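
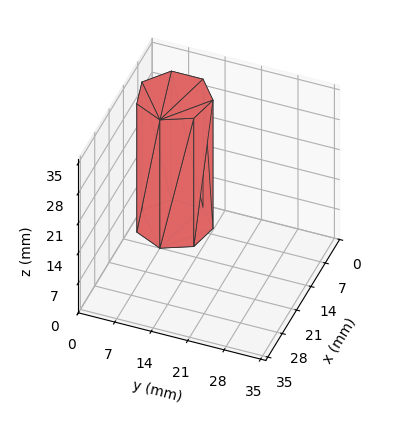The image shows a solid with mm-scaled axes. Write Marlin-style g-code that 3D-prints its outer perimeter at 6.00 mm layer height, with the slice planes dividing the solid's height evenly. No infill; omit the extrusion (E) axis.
Reading the render: the shape is a regular 7-sided prism (a cylinder approximated with 7 flat sides), circumscribed radius ≈ 7 mm, height ≈ 30 mm (dimensions read to the nearest mm from the axis ticks). For the g-code, the solid's height is divided into equal slices at the stated Δz and each level perimeter traced with G1 moves after a G0 lift.

; perimeter-only toolpath
G21 ; units = mm
G90 ; absolute positioning
G28 ; home
; layer 1
G0 Z6.00
G0 X14.00 Y7.00
G1 X11.36 Y12.47
G1 X5.44 Y13.82
G1 X0.69 Y10.04
G1 X0.69 Y3.96
G1 X5.44 Y0.18
G1 X11.36 Y1.53
G1 X14.00 Y7.00
; layer 2
G0 Z12.00
G0 X14.00 Y7.00
G1 X11.36 Y12.47
G1 X5.44 Y13.82
G1 X0.69 Y10.04
G1 X0.69 Y3.96
G1 X5.44 Y0.18
G1 X11.36 Y1.53
G1 X14.00 Y7.00
; layer 3
G0 Z18.00
G0 X14.00 Y7.00
G1 X11.36 Y12.47
G1 X5.44 Y13.82
G1 X0.69 Y10.04
G1 X0.69 Y3.96
G1 X5.44 Y0.18
G1 X11.36 Y1.53
G1 X14.00 Y7.00
; layer 4
G0 Z24.00
G0 X14.00 Y7.00
G1 X11.36 Y12.47
G1 X5.44 Y13.82
G1 X0.69 Y10.04
G1 X0.69 Y3.96
G1 X5.44 Y0.18
G1 X11.36 Y1.53
G1 X14.00 Y7.00
; layer 5
G0 Z30.00
G0 X14.00 Y7.00
G1 X11.36 Y12.47
G1 X5.44 Y13.82
G1 X0.69 Y10.04
G1 X0.69 Y3.96
G1 X5.44 Y0.18
G1 X11.36 Y1.53
G1 X14.00 Y7.00
M2 ; end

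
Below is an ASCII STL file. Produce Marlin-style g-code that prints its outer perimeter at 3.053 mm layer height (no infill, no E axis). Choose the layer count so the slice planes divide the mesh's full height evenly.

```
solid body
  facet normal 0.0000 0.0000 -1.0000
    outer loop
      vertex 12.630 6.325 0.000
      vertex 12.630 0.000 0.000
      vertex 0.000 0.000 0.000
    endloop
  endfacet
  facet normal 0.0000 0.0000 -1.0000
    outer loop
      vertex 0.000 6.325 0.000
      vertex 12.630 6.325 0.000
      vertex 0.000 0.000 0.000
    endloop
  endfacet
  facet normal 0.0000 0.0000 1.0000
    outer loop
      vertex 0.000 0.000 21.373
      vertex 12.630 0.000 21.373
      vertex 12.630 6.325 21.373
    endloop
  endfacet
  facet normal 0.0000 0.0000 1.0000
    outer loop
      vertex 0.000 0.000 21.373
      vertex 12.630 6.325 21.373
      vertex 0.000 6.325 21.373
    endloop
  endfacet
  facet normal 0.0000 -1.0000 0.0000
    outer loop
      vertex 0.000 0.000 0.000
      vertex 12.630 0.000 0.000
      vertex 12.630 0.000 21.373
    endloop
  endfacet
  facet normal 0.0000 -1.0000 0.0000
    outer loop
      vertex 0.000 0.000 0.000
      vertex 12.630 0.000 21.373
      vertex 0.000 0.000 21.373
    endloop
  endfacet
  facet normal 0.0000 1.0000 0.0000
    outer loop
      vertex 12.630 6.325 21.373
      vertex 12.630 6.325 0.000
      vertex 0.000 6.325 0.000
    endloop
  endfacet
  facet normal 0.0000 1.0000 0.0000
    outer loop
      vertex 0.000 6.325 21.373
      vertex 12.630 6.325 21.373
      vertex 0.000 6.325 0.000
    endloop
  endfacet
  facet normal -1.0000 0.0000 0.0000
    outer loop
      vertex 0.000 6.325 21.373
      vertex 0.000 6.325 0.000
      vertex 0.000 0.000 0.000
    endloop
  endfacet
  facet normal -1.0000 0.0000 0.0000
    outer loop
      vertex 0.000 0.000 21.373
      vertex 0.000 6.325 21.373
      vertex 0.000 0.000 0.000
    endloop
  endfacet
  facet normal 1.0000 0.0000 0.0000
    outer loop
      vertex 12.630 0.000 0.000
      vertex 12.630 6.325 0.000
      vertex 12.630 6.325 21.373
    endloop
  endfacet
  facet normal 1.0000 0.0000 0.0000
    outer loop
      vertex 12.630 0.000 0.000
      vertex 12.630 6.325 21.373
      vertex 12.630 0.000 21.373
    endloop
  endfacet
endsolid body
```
; perimeter-only toolpath
G21 ; units = mm
G90 ; absolute positioning
G28 ; home
; layer 1
G0 Z3.053
G0 X0.000 Y0.000
G1 X12.630 Y0.000
G1 X12.630 Y6.325
G1 X0.000 Y6.325
G1 X0.000 Y0.000
; layer 2
G0 Z6.107
G0 X0.000 Y0.000
G1 X12.630 Y0.000
G1 X12.630 Y6.325
G1 X0.000 Y6.325
G1 X0.000 Y0.000
; layer 3
G0 Z9.160
G0 X0.000 Y0.000
G1 X12.630 Y0.000
G1 X12.630 Y6.325
G1 X0.000 Y6.325
G1 X0.000 Y0.000
; layer 4
G0 Z12.213
G0 X0.000 Y0.000
G1 X12.630 Y0.000
G1 X12.630 Y6.325
G1 X0.000 Y6.325
G1 X0.000 Y0.000
; layer 5
G0 Z15.266
G0 X0.000 Y0.000
G1 X12.630 Y0.000
G1 X12.630 Y6.325
G1 X0.000 Y6.325
G1 X0.000 Y0.000
; layer 6
G0 Z18.320
G0 X0.000 Y0.000
G1 X12.630 Y0.000
G1 X12.630 Y6.325
G1 X0.000 Y6.325
G1 X0.000 Y0.000
; layer 7
G0 Z21.373
G0 X0.000 Y0.000
G1 X12.630 Y0.000
G1 X12.630 Y6.325
G1 X0.000 Y6.325
G1 X0.000 Y0.000
M2 ; end

The solid is a rectangular box, roughly 12.6 × 6.33 mm footprint and 21.4 mm tall. Slicing at Δz = 3.053 mm — 7 equal slices spanning the solid's height, so layer i sits at z = i·h/7 — gives 7 non-empty perimeters. Each is a 4-segment closed polygon; G0 lifts to the layer z and rapids to the start vertex, then G1 traces the edges.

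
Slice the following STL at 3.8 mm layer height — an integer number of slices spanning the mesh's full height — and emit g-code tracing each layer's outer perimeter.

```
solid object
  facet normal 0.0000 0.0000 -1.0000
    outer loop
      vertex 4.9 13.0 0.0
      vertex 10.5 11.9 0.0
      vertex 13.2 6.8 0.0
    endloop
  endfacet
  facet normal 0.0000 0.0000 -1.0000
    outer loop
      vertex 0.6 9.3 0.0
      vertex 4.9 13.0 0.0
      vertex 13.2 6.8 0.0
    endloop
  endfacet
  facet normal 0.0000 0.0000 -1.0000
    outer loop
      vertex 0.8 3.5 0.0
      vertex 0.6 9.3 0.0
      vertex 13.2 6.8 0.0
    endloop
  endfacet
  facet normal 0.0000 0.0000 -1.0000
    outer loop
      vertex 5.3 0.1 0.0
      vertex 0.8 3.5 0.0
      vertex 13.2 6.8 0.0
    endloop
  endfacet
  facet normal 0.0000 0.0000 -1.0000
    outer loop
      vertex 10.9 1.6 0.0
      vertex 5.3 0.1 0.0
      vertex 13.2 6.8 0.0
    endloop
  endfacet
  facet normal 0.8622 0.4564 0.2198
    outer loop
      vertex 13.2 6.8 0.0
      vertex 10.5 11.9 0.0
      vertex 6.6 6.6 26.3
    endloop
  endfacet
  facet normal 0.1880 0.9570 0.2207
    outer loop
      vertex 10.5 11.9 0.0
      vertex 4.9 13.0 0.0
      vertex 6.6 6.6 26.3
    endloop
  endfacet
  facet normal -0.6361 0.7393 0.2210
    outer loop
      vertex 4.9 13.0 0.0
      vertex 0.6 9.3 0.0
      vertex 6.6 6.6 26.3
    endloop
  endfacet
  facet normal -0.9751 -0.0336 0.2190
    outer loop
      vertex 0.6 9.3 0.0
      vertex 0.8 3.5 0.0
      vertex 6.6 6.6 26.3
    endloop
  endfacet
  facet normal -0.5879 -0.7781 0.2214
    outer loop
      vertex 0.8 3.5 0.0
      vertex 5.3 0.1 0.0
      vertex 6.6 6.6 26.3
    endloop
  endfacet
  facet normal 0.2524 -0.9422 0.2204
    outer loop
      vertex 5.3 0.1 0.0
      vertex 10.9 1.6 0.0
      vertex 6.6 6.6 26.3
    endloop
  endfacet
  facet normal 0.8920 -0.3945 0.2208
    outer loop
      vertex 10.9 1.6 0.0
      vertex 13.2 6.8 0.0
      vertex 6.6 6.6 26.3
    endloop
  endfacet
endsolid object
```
; perimeter-only toolpath
G21 ; units = mm
G90 ; absolute positioning
G28 ; home
; layer 1
G0 Z3.8
G0 X12.3 Y6.8
G1 X9.9 Y11.1
G1 X5.1 Y12.1
G1 X1.5 Y8.9
G1 X1.6 Y3.9
G1 X5.5 Y1.0
G1 X10.3 Y2.3
G1 X12.3 Y6.8
; layer 2
G0 Z7.5
G0 X11.3 Y6.7
G1 X9.4 Y10.4
G1 X5.4 Y11.2
G1 X2.3 Y8.5
G1 X2.5 Y4.4
G1 X5.7 Y2.0
G1 X9.7 Y3.0
G1 X11.3 Y6.7
; layer 3
G0 Z11.3
G0 X10.4 Y6.7
G1 X8.8 Y9.6
G1 X5.6 Y10.3
G1 X3.2 Y8.1
G1 X3.3 Y4.8
G1 X5.9 Y2.9
G1 X9.1 Y3.7
G1 X10.4 Y6.7
; layer 4
G0 Z15.0
G0 X9.4 Y6.7
G1 X8.3 Y8.9
G1 X5.9 Y9.3
G1 X4.0 Y7.8
G1 X4.1 Y5.3
G1 X6.0 Y3.8
G1 X8.4 Y4.5
G1 X9.4 Y6.7
; layer 5
G0 Z18.8
G0 X8.5 Y6.7
G1 X7.7 Y8.1
G1 X6.1 Y8.4
G1 X4.9 Y7.4
G1 X4.9 Y5.7
G1 X6.2 Y4.7
G1 X7.8 Y5.2
G1 X8.5 Y6.7
; layer 6
G0 Z22.5
G0 X7.5 Y6.6
G1 X7.2 Y7.4
G1 X6.4 Y7.5
G1 X5.7 Y7.0
G1 X5.8 Y6.2
G1 X6.4 Y5.7
G1 X7.2 Y5.9
G1 X7.5 Y6.6
M2 ; end

The solid is a regular 7-sided pyramid, base circumscribed radius ≈ 6.6 mm, apex at z ≈ 26.3 mm. Slicing at Δz = 3.8 mm — 7 equal slices spanning the solid's height, so layer i sits at z = i·h/7 — gives 6 non-empty perimeters. Each is a 7-segment closed polygon; G0 lifts to the layer z and rapids to the start vertex, then G1 traces the edges. The cross-section shrinks linearly with z (the slice at the apex is degenerate and omitted).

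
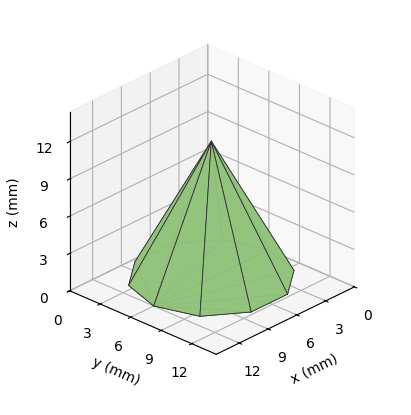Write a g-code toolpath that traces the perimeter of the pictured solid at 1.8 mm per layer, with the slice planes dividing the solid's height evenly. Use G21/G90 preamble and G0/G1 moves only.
Reading the render: the shape is a regular 10-sided pyramid, base circumscribed radius ≈ 6 mm, apex at z ≈ 11 mm (dimensions read to the nearest mm from the axis ticks). For the g-code, the solid's height is divided into equal slices at the stated Δz and each level perimeter traced with G1 moves after a G0 lift.

; perimeter-only toolpath
G21 ; units = mm
G90 ; absolute positioning
G28 ; home
; layer 1
G0 Z1.8
G0 X11.0 Y6.0
G1 X10.1 Y8.9
G1 X7.6 Y10.8
G1 X4.4 Y10.8
G1 X1.9 Y8.9
G1 X1.0 Y6.0
G1 X1.9 Y3.1
G1 X4.4 Y1.2
G1 X7.6 Y1.2
G1 X10.1 Y3.1
G1 X11.0 Y6.0
; layer 2
G0 Z3.7
G0 X10.0 Y6.0
G1 X9.3 Y8.3
G1 X7.3 Y9.8
G1 X4.7 Y9.8
G1 X2.7 Y8.3
G1 X2.0 Y6.0
G1 X2.7 Y3.7
G1 X4.7 Y2.2
G1 X7.3 Y2.2
G1 X9.3 Y3.7
G1 X10.0 Y6.0
; layer 3
G0 Z5.5
G0 X9.0 Y6.0
G1 X8.4 Y7.8
G1 X7.0 Y8.8
G1 X5.0 Y8.8
G1 X3.5 Y7.8
G1 X3.0 Y6.0
G1 X3.5 Y4.2
G1 X5.0 Y3.1
G1 X7.0 Y3.1
G1 X8.4 Y4.2
G1 X9.0 Y6.0
; layer 4
G0 Z7.3
G0 X8.0 Y6.0
G1 X7.6 Y7.2
G1 X6.6 Y7.9
G1 X5.4 Y7.9
G1 X4.4 Y7.2
G1 X4.0 Y6.0
G1 X4.4 Y4.8
G1 X5.4 Y4.1
G1 X6.6 Y4.1
G1 X7.6 Y4.8
G1 X8.0 Y6.0
; layer 5
G0 Z9.2
G0 X7.0 Y6.0
G1 X6.8 Y6.6
G1 X6.3 Y7.0
G1 X5.7 Y7.0
G1 X5.2 Y6.6
G1 X5.0 Y6.0
G1 X5.2 Y5.4
G1 X5.7 Y5.0
G1 X6.3 Y5.0
G1 X6.8 Y5.4
G1 X7.0 Y6.0
M2 ; end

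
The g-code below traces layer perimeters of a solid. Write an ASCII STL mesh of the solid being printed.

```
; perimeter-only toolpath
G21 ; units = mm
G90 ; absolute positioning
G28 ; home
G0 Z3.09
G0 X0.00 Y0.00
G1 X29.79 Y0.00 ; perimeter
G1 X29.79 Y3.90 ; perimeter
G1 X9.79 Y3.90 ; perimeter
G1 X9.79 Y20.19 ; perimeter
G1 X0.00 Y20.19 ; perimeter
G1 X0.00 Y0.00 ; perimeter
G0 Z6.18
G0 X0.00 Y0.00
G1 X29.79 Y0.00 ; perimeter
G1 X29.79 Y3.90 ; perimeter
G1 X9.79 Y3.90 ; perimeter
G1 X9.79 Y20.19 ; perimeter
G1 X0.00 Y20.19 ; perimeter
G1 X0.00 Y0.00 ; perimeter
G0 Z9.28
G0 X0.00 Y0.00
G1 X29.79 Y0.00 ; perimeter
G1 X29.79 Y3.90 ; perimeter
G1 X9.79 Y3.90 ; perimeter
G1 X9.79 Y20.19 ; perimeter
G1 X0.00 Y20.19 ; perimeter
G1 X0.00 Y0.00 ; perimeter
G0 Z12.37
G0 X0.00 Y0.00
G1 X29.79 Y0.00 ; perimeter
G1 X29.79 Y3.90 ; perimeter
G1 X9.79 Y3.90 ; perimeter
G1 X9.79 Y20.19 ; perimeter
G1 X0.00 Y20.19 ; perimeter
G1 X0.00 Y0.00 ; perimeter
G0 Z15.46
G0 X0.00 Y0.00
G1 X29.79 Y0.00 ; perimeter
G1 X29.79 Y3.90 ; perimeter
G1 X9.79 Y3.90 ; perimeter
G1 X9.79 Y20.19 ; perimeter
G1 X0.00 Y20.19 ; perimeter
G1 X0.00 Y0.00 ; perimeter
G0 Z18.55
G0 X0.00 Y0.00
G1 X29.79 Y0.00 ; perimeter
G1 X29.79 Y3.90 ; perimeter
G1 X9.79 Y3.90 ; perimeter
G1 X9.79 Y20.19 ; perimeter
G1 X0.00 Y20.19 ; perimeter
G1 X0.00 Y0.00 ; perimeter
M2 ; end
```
solid part
  facet normal 0.0000 0.0000 -1.0000
    outer loop
      vertex 29.79 3.90 0.00
      vertex 29.79 0.00 0.00
      vertex 0.00 0.00 0.00
    endloop
  endfacet
  facet normal 0.0000 0.0000 -1.0000
    outer loop
      vertex 9.79 3.90 0.00
      vertex 29.79 3.90 0.00
      vertex 0.00 0.00 0.00
    endloop
  endfacet
  facet normal 0.0000 0.0000 -1.0000
    outer loop
      vertex 9.79 20.19 0.00
      vertex 9.79 3.90 0.00
      vertex 0.00 0.00 0.00
    endloop
  endfacet
  facet normal 0.0000 0.0000 -1.0000
    outer loop
      vertex 0.00 20.19 0.00
      vertex 9.79 20.19 0.00
      vertex 0.00 0.00 0.00
    endloop
  endfacet
  facet normal 0.0000 0.0000 1.0000
    outer loop
      vertex 0.00 0.00 18.55
      vertex 29.79 0.00 18.55
      vertex 29.79 3.90 18.55
    endloop
  endfacet
  facet normal 0.0000 0.0000 1.0000
    outer loop
      vertex 0.00 0.00 18.55
      vertex 29.79 3.90 18.55
      vertex 9.79 3.90 18.55
    endloop
  endfacet
  facet normal 0.0000 0.0000 1.0000
    outer loop
      vertex 0.00 0.00 18.55
      vertex 9.79 3.90 18.55
      vertex 9.79 20.19 18.55
    endloop
  endfacet
  facet normal 0.0000 0.0000 1.0000
    outer loop
      vertex 0.00 0.00 18.55
      vertex 9.79 20.19 18.55
      vertex 0.00 20.19 18.55
    endloop
  endfacet
  facet normal 0.0000 -1.0000 0.0000
    outer loop
      vertex 0.00 0.00 0.00
      vertex 29.79 0.00 0.00
      vertex 29.79 0.00 18.55
    endloop
  endfacet
  facet normal 0.0000 -1.0000 0.0000
    outer loop
      vertex 0.00 0.00 0.00
      vertex 29.79 0.00 18.55
      vertex 0.00 0.00 18.55
    endloop
  endfacet
  facet normal 1.0000 0.0000 0.0000
    outer loop
      vertex 29.79 0.00 0.00
      vertex 29.79 3.90 0.00
      vertex 29.79 3.90 18.55
    endloop
  endfacet
  facet normal 1.0000 0.0000 0.0000
    outer loop
      vertex 29.79 0.00 0.00
      vertex 29.79 3.90 18.55
      vertex 29.79 0.00 18.55
    endloop
  endfacet
  facet normal 0.0000 1.0000 0.0000
    outer loop
      vertex 29.79 3.90 0.00
      vertex 9.79 3.90 0.00
      vertex 9.79 3.90 18.55
    endloop
  endfacet
  facet normal 0.0000 1.0000 0.0000
    outer loop
      vertex 29.79 3.90 0.00
      vertex 9.79 3.90 18.55
      vertex 29.79 3.90 18.55
    endloop
  endfacet
  facet normal 1.0000 0.0000 0.0000
    outer loop
      vertex 9.79 3.90 0.00
      vertex 9.79 20.19 0.00
      vertex 9.79 20.19 18.55
    endloop
  endfacet
  facet normal 1.0000 0.0000 0.0000
    outer loop
      vertex 9.79 3.90 0.00
      vertex 9.79 20.19 18.55
      vertex 9.79 3.90 18.55
    endloop
  endfacet
  facet normal 0.0000 1.0000 0.0000
    outer loop
      vertex 9.79 20.19 0.00
      vertex 0.00 20.19 0.00
      vertex 0.00 20.19 18.55
    endloop
  endfacet
  facet normal 0.0000 1.0000 0.0000
    outer loop
      vertex 9.79 20.19 0.00
      vertex 0.00 20.19 18.55
      vertex 9.79 20.19 18.55
    endloop
  endfacet
  facet normal -1.0000 0.0000 0.0000
    outer loop
      vertex 0.00 20.19 0.00
      vertex 0.00 0.00 0.00
      vertex 0.00 0.00 18.55
    endloop
  endfacet
  facet normal -1.0000 0.0000 0.0000
    outer loop
      vertex 0.00 20.19 0.00
      vertex 0.00 0.00 18.55
      vertex 0.00 20.19 18.55
    endloop
  endfacet
endsolid part

The G0 Z moves step by Δz≈3.09 mm. Every layer's G1 loop is the same polygon, so the solid is a straight extrusion of it from z=0 to z≈18.6. Closing with flat bottom and top caps and triangulating gives 20 facets — an L-shaped prism: outer 29.8 × 20.2 mm, arm thicknesses ≈ 3.9 mm (horizontal) and 9.79 mm (vertical), extruded 18.6 mm in z.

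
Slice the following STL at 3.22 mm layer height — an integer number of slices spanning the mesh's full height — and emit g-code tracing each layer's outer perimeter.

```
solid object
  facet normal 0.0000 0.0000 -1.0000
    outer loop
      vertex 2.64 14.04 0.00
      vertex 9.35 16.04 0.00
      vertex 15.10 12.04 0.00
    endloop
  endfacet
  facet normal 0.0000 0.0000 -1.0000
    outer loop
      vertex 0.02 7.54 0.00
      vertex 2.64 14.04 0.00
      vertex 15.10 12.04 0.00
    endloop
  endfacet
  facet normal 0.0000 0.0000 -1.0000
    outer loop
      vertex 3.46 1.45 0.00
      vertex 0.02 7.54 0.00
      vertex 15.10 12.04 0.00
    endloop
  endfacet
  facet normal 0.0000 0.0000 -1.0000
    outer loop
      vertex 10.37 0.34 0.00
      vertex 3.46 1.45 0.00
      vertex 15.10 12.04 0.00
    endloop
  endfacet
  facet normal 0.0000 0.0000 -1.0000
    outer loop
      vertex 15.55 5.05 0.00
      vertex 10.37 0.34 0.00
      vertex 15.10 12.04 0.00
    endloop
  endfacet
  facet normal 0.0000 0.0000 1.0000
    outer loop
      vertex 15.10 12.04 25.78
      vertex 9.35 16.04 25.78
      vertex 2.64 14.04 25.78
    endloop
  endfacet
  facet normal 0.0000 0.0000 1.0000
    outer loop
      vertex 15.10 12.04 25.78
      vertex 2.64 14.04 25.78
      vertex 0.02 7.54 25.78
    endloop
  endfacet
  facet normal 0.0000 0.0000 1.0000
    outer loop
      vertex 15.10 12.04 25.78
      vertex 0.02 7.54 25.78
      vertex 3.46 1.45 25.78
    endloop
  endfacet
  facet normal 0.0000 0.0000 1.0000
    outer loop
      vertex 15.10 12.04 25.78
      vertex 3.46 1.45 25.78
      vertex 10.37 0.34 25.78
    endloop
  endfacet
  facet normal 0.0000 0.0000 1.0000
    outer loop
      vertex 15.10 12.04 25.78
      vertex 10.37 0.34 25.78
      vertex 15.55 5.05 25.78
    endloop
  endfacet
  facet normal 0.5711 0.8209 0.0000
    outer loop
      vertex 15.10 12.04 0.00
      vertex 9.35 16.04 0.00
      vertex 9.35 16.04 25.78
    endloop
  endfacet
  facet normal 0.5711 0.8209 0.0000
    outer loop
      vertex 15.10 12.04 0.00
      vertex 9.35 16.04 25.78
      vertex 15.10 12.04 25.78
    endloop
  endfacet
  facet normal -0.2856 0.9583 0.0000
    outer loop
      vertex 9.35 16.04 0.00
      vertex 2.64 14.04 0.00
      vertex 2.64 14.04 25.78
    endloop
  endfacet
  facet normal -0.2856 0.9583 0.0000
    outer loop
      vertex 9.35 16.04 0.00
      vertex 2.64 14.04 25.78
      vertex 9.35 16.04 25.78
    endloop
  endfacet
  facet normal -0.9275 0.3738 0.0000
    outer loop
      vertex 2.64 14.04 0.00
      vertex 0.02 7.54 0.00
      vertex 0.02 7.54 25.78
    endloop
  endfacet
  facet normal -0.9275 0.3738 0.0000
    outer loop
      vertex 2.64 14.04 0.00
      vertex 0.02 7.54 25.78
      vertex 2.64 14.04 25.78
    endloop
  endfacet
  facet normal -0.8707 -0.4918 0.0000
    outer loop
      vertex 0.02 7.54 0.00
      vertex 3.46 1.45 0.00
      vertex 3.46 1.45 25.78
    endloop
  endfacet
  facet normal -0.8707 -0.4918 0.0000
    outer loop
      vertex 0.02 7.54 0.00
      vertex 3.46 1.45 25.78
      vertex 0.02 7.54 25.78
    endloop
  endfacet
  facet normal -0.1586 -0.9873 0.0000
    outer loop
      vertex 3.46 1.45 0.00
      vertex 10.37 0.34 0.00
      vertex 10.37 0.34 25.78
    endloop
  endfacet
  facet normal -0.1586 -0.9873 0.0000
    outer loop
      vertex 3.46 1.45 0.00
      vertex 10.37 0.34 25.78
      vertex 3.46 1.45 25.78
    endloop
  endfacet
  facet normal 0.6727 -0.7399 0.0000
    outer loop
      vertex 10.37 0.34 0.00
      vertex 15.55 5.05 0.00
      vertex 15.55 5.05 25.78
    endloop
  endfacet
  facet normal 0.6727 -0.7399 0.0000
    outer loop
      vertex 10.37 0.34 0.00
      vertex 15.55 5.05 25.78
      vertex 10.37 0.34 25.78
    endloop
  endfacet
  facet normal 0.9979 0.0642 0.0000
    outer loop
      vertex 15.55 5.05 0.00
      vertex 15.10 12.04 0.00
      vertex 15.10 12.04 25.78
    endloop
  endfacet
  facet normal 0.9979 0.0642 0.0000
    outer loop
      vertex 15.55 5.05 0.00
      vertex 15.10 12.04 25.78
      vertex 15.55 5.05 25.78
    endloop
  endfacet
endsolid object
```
; perimeter-only toolpath
G21 ; units = mm
G90 ; absolute positioning
G28 ; home
; layer 1
G0 Z3.22
G0 X15.10 Y12.04
G1 X9.35 Y16.04
G1 X2.64 Y14.04
G1 X0.02 Y7.54
G1 X3.46 Y1.45
G1 X10.37 Y0.34
G1 X15.55 Y5.05
G1 X15.10 Y12.04
; layer 2
G0 Z6.45
G0 X15.10 Y12.04
G1 X9.35 Y16.04
G1 X2.64 Y14.04
G1 X0.02 Y7.54
G1 X3.46 Y1.45
G1 X10.37 Y0.34
G1 X15.55 Y5.05
G1 X15.10 Y12.04
; layer 3
G0 Z9.67
G0 X15.10 Y12.04
G1 X9.35 Y16.04
G1 X2.64 Y14.04
G1 X0.02 Y7.54
G1 X3.46 Y1.45
G1 X10.37 Y0.34
G1 X15.55 Y5.05
G1 X15.10 Y12.04
; layer 4
G0 Z12.89
G0 X15.10 Y12.04
G1 X9.35 Y16.04
G1 X2.64 Y14.04
G1 X0.02 Y7.54
G1 X3.46 Y1.45
G1 X10.37 Y0.34
G1 X15.55 Y5.05
G1 X15.10 Y12.04
; layer 5
G0 Z16.11
G0 X15.10 Y12.04
G1 X9.35 Y16.04
G1 X2.64 Y14.04
G1 X0.02 Y7.54
G1 X3.46 Y1.45
G1 X10.37 Y0.34
G1 X15.55 Y5.05
G1 X15.10 Y12.04
; layer 6
G0 Z19.34
G0 X15.10 Y12.04
G1 X9.35 Y16.04
G1 X2.64 Y14.04
G1 X0.02 Y7.54
G1 X3.46 Y1.45
G1 X10.37 Y0.34
G1 X15.55 Y5.05
G1 X15.10 Y12.04
; layer 7
G0 Z22.56
G0 X15.10 Y12.04
G1 X9.35 Y16.04
G1 X2.64 Y14.04
G1 X0.02 Y7.54
G1 X3.46 Y1.45
G1 X10.37 Y0.34
G1 X15.55 Y5.05
G1 X15.10 Y12.04
; layer 8
G0 Z25.78
G0 X15.10 Y12.04
G1 X9.35 Y16.04
G1 X2.64 Y14.04
G1 X0.02 Y7.54
G1 X3.46 Y1.45
G1 X10.37 Y0.34
G1 X15.55 Y5.05
G1 X15.10 Y12.04
M2 ; end

The solid is a regular 7-sided prism (a cylinder approximated with 7 flat sides), circumscribed radius ≈ 8.07 mm, height ≈ 25.8 mm. Slicing at Δz = 3.22 mm — 8 equal slices spanning the solid's height, so layer i sits at z = i·h/8 — gives 8 non-empty perimeters. Each is a 7-segment closed polygon; G0 lifts to the layer z and rapids to the start vertex, then G1 traces the edges.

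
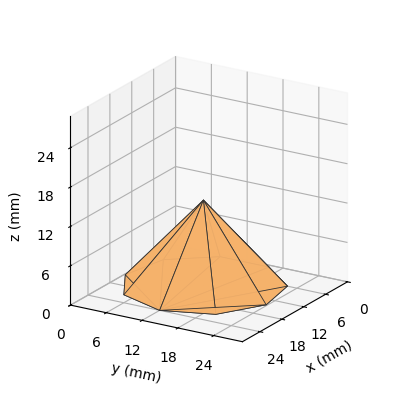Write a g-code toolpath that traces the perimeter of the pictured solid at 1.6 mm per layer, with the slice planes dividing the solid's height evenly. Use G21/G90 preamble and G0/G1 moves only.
Reading the render: the shape is a regular 9-sided pyramid, base circumscribed radius ≈ 12 mm, apex at z ≈ 13 mm (dimensions read to the nearest mm from the axis ticks). For the g-code, the solid's height is divided into equal slices at the stated Δz and each level perimeter traced with G1 moves after a G0 lift.

; perimeter-only toolpath
G21 ; units = mm
G90 ; absolute positioning
G28 ; home
; layer 1
G0 Z1.6
G0 X22.5 Y12.0
G1 X20.1 Y18.7
G1 X13.8 Y22.3
G1 X6.8 Y21.1
G1 X2.1 Y15.6
G1 X2.1 Y8.4
G1 X6.8 Y2.9
G1 X13.8 Y1.7
G1 X20.1 Y5.3
G1 X22.5 Y12.0
; layer 2
G0 Z3.2
G0 X21.0 Y12.0
G1 X18.9 Y17.8
G1 X13.6 Y20.9
G1 X7.5 Y19.8
G1 X3.5 Y15.1
G1 X3.5 Y8.9
G1 X7.5 Y4.2
G1 X13.6 Y3.1
G1 X18.9 Y6.2
G1 X21.0 Y12.0
; layer 3
G0 Z4.9
G0 X19.5 Y12.0
G1 X17.8 Y16.8
G1 X13.3 Y19.4
G1 X8.2 Y18.5
G1 X4.9 Y14.6
G1 X4.9 Y9.4
G1 X8.2 Y5.5
G1 X13.3 Y4.6
G1 X17.8 Y7.2
G1 X19.5 Y12.0
; layer 4
G0 Z6.5
G0 X18.0 Y12.0
G1 X16.6 Y15.8
G1 X13.1 Y17.9
G1 X9.0 Y17.2
G1 X6.3 Y14.1
G1 X6.3 Y9.9
G1 X9.0 Y6.8
G1 X13.1 Y6.1
G1 X16.6 Y8.2
G1 X18.0 Y12.0
; layer 5
G0 Z8.1
G0 X16.5 Y12.0
G1 X15.4 Y14.9
G1 X12.8 Y16.4
G1 X9.8 Y15.9
G1 X7.8 Y13.5
G1 X7.8 Y10.5
G1 X9.8 Y8.1
G1 X12.8 Y7.6
G1 X15.4 Y9.1
G1 X16.5 Y12.0
; layer 6
G0 Z9.8
G0 X15.0 Y12.0
G1 X14.3 Y13.9
G1 X12.5 Y14.9
G1 X10.5 Y14.6
G1 X9.2 Y13.0
G1 X9.2 Y11.0
G1 X10.5 Y9.4
G1 X12.5 Y9.1
G1 X14.3 Y10.1
G1 X15.0 Y12.0
; layer 7
G0 Z11.4
G0 X13.5 Y12.0
G1 X13.2 Y13.0
G1 X12.3 Y13.5
G1 X11.2 Y13.3
G1 X10.6 Y12.5
G1 X10.6 Y11.5
G1 X11.2 Y10.7
G1 X12.3 Y10.5
G1 X13.2 Y11.0
G1 X13.5 Y12.0
M2 ; end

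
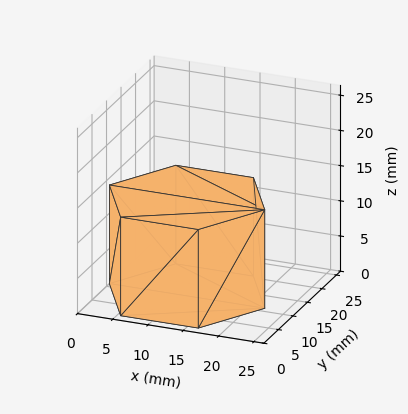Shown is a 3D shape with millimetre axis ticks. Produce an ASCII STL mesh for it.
Reading the render: the shape is a regular 6-sided prism (a cylinder approximated with 6 flat sides), circumscribed radius ≈ 11 mm, height ≈ 14 mm (dimensions read to the nearest mm from the axis ticks). For the STL, each face is triangulated and given an outward normal.

solid part
  facet normal 0.0000 0.0000 -1.0000
    outer loop
      vertex 5.5 20.5 0.0
      vertex 16.5 20.5 0.0
      vertex 22.0 11.0 0.0
    endloop
  endfacet
  facet normal 0.0000 0.0000 -1.0000
    outer loop
      vertex 0.0 11.0 0.0
      vertex 5.5 20.5 0.0
      vertex 22.0 11.0 0.0
    endloop
  endfacet
  facet normal 0.0000 0.0000 -1.0000
    outer loop
      vertex 5.5 1.5 0.0
      vertex 0.0 11.0 0.0
      vertex 22.0 11.0 0.0
    endloop
  endfacet
  facet normal 0.0000 0.0000 -1.0000
    outer loop
      vertex 16.5 1.5 0.0
      vertex 5.5 1.5 0.0
      vertex 22.0 11.0 0.0
    endloop
  endfacet
  facet normal 0.0000 0.0000 1.0000
    outer loop
      vertex 22.0 11.0 14.0
      vertex 16.5 20.5 14.0
      vertex 5.5 20.5 14.0
    endloop
  endfacet
  facet normal 0.0000 0.0000 1.0000
    outer loop
      vertex 22.0 11.0 14.0
      vertex 5.5 20.5 14.0
      vertex 0.0 11.0 14.0
    endloop
  endfacet
  facet normal 0.0000 0.0000 1.0000
    outer loop
      vertex 22.0 11.0 14.0
      vertex 0.0 11.0 14.0
      vertex 5.5 1.5 14.0
    endloop
  endfacet
  facet normal 0.0000 0.0000 1.0000
    outer loop
      vertex 22.0 11.0 14.0
      vertex 5.5 1.5 14.0
      vertex 16.5 1.5 14.0
    endloop
  endfacet
  facet normal 0.8654 0.5010 0.0000
    outer loop
      vertex 22.0 11.0 0.0
      vertex 16.5 20.5 0.0
      vertex 16.5 20.5 14.0
    endloop
  endfacet
  facet normal 0.8654 0.5010 0.0000
    outer loop
      vertex 22.0 11.0 0.0
      vertex 16.5 20.5 14.0
      vertex 22.0 11.0 14.0
    endloop
  endfacet
  facet normal 0.0000 1.0000 0.0000
    outer loop
      vertex 16.5 20.5 0.0
      vertex 5.5 20.5 0.0
      vertex 5.5 20.5 14.0
    endloop
  endfacet
  facet normal 0.0000 1.0000 0.0000
    outer loop
      vertex 16.5 20.5 0.0
      vertex 5.5 20.5 14.0
      vertex 16.5 20.5 14.0
    endloop
  endfacet
  facet normal -0.8654 0.5010 0.0000
    outer loop
      vertex 5.5 20.5 0.0
      vertex 0.0 11.0 0.0
      vertex 0.0 11.0 14.0
    endloop
  endfacet
  facet normal -0.8654 0.5010 0.0000
    outer loop
      vertex 5.5 20.5 0.0
      vertex 0.0 11.0 14.0
      vertex 5.5 20.5 14.0
    endloop
  endfacet
  facet normal -0.8654 -0.5010 0.0000
    outer loop
      vertex 0.0 11.0 0.0
      vertex 5.5 1.5 0.0
      vertex 5.5 1.5 14.0
    endloop
  endfacet
  facet normal -0.8654 -0.5010 0.0000
    outer loop
      vertex 0.0 11.0 0.0
      vertex 5.5 1.5 14.0
      vertex 0.0 11.0 14.0
    endloop
  endfacet
  facet normal 0.0000 -1.0000 0.0000
    outer loop
      vertex 5.5 1.5 0.0
      vertex 16.5 1.5 0.0
      vertex 16.5 1.5 14.0
    endloop
  endfacet
  facet normal 0.0000 -1.0000 0.0000
    outer loop
      vertex 5.5 1.5 0.0
      vertex 16.5 1.5 14.0
      vertex 5.5 1.5 14.0
    endloop
  endfacet
  facet normal 0.8654 -0.5010 0.0000
    outer loop
      vertex 16.5 1.5 0.0
      vertex 22.0 11.0 0.0
      vertex 22.0 11.0 14.0
    endloop
  endfacet
  facet normal 0.8654 -0.5010 0.0000
    outer loop
      vertex 16.5 1.5 0.0
      vertex 22.0 11.0 14.0
      vertex 16.5 1.5 14.0
    endloop
  endfacet
endsolid part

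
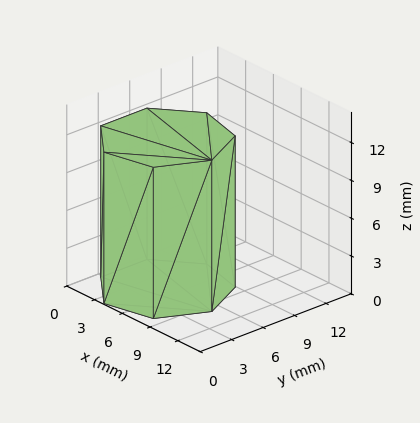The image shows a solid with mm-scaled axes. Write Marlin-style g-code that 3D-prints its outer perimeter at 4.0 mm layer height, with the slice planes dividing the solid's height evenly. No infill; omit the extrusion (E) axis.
Reading the render: the shape is a regular 7-sided prism (a cylinder approximated with 7 flat sides), circumscribed radius ≈ 5 mm, height ≈ 12 mm (dimensions read to the nearest mm from the axis ticks). For the g-code, the solid's height is divided into equal slices at the stated Δz and each level perimeter traced with G1 moves after a G0 lift.

; perimeter-only toolpath
G21 ; units = mm
G90 ; absolute positioning
G28 ; home
; layer 1
G0 Z4.0
G0 X10.0 Y5.0
G1 X8.1 Y8.9
G1 X3.9 Y9.9
G1 X0.5 Y7.2
G1 X0.5 Y2.8
G1 X3.9 Y0.1
G1 X8.1 Y1.1
G1 X10.0 Y5.0
; layer 2
G0 Z8.0
G0 X10.0 Y5.0
G1 X8.1 Y8.9
G1 X3.9 Y9.9
G1 X0.5 Y7.2
G1 X0.5 Y2.8
G1 X3.9 Y0.1
G1 X8.1 Y1.1
G1 X10.0 Y5.0
; layer 3
G0 Z12.0
G0 X10.0 Y5.0
G1 X8.1 Y8.9
G1 X3.9 Y9.9
G1 X0.5 Y7.2
G1 X0.5 Y2.8
G1 X3.9 Y0.1
G1 X8.1 Y1.1
G1 X10.0 Y5.0
M2 ; end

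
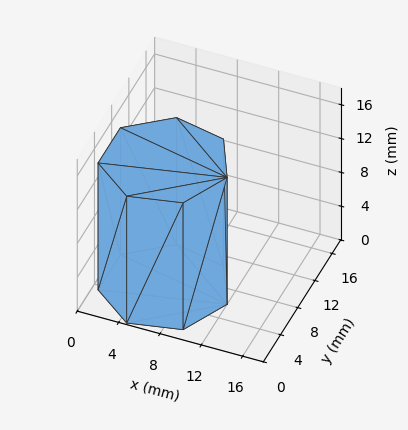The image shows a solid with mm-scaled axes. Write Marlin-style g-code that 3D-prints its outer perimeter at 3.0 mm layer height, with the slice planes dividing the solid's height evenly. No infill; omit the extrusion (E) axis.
Reading the render: the shape is a regular 7-sided prism (a cylinder approximated with 7 flat sides), circumscribed radius ≈ 6 mm, height ≈ 15 mm (dimensions read to the nearest mm from the axis ticks). For the g-code, the solid's height is divided into equal slices at the stated Δz and each level perimeter traced with G1 moves after a G0 lift.

; perimeter-only toolpath
G21 ; units = mm
G90 ; absolute positioning
G28 ; home
; layer 1
G0 Z3.0
G0 X12.0 Y6.0
G1 X9.7 Y10.7
G1 X4.7 Y11.8
G1 X0.6 Y8.6
G1 X0.6 Y3.4
G1 X4.7 Y0.2
G1 X9.7 Y1.3
G1 X12.0 Y6.0
; layer 2
G0 Z6.0
G0 X12.0 Y6.0
G1 X9.7 Y10.7
G1 X4.7 Y11.8
G1 X0.6 Y8.6
G1 X0.6 Y3.4
G1 X4.7 Y0.2
G1 X9.7 Y1.3
G1 X12.0 Y6.0
; layer 3
G0 Z9.0
G0 X12.0 Y6.0
G1 X9.7 Y10.7
G1 X4.7 Y11.8
G1 X0.6 Y8.6
G1 X0.6 Y3.4
G1 X4.7 Y0.2
G1 X9.7 Y1.3
G1 X12.0 Y6.0
; layer 4
G0 Z12.0
G0 X12.0 Y6.0
G1 X9.7 Y10.7
G1 X4.7 Y11.8
G1 X0.6 Y8.6
G1 X0.6 Y3.4
G1 X4.7 Y0.2
G1 X9.7 Y1.3
G1 X12.0 Y6.0
; layer 5
G0 Z15.0
G0 X12.0 Y6.0
G1 X9.7 Y10.7
G1 X4.7 Y11.8
G1 X0.6 Y8.6
G1 X0.6 Y3.4
G1 X4.7 Y0.2
G1 X9.7 Y1.3
G1 X12.0 Y6.0
M2 ; end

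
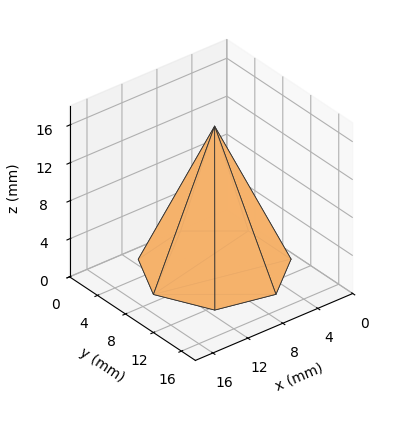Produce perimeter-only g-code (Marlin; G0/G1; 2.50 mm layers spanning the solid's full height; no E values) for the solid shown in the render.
Reading the render: the shape is a regular 7-sided pyramid, base circumscribed radius ≈ 7 mm, apex at z ≈ 15 mm (dimensions read to the nearest mm from the axis ticks). For the g-code, the solid's height is divided into equal slices at the stated Δz and each level perimeter traced with G1 moves after a G0 lift.

; perimeter-only toolpath
G21 ; units = mm
G90 ; absolute positioning
G28 ; home
; layer 1
G0 Z2.50
G0 X12.83 Y7.00
G1 X10.63 Y11.56
G1 X5.70 Y12.68
G1 X1.74 Y9.53
G1 X1.74 Y4.47
G1 X5.70 Y1.32
G1 X10.63 Y2.44
G1 X12.83 Y7.00
; layer 2
G0 Z5.00
G0 X11.67 Y7.00
G1 X9.91 Y10.65
G1 X5.96 Y11.55
G1 X2.79 Y9.03
G1 X2.79 Y4.97
G1 X5.96 Y2.45
G1 X9.91 Y3.35
G1 X11.67 Y7.00
; layer 3
G0 Z7.50
G0 X10.50 Y7.00
G1 X9.18 Y9.73
G1 X6.22 Y10.41
G1 X3.84 Y8.52
G1 X3.84 Y5.48
G1 X6.22 Y3.59
G1 X9.18 Y4.26
G1 X10.50 Y7.00
; layer 4
G0 Z10.00
G0 X9.33 Y7.00
G1 X8.45 Y8.82
G1 X6.48 Y9.27
G1 X4.90 Y8.01
G1 X4.90 Y5.99
G1 X6.48 Y4.73
G1 X8.45 Y5.18
G1 X9.33 Y7.00
; layer 5
G0 Z12.50
G0 X8.17 Y7.00
G1 X7.73 Y7.91
G1 X6.74 Y8.14
G1 X5.95 Y7.51
G1 X5.95 Y6.49
G1 X6.74 Y5.86
G1 X7.73 Y6.09
G1 X8.17 Y7.00
M2 ; end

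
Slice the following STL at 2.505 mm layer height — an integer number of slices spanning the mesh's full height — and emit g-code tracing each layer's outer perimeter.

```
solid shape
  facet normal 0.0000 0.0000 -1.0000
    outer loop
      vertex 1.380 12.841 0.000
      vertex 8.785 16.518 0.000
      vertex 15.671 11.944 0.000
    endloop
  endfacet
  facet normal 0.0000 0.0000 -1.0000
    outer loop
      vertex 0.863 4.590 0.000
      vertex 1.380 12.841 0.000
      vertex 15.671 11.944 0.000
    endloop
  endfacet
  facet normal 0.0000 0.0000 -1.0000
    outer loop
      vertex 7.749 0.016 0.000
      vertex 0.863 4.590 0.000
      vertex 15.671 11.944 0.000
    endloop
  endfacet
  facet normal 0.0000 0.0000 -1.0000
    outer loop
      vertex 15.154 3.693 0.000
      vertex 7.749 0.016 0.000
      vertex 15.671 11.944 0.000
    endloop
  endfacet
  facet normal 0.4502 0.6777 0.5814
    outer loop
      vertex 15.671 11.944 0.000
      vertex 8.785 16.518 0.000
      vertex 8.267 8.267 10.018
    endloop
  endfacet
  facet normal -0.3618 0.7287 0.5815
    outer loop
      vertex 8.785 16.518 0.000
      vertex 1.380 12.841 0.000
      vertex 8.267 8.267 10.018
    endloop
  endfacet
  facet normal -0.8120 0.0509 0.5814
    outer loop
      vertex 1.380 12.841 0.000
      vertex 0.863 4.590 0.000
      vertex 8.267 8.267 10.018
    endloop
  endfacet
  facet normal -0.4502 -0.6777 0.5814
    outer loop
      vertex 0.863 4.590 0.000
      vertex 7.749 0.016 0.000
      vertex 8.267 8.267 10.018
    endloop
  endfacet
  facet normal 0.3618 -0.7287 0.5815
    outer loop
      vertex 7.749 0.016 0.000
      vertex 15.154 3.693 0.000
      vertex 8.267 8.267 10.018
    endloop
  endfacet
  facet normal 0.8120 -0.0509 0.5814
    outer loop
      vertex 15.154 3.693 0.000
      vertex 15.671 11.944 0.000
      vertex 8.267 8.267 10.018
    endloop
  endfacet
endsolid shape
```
; perimeter-only toolpath
G21 ; units = mm
G90 ; absolute positioning
G28 ; home
; layer 1
G0 Z2.505
G0 X13.820 Y11.025
G1 X8.655 Y14.455
G1 X3.102 Y11.697
G1 X2.714 Y5.509
G1 X7.878 Y2.079
G1 X13.432 Y4.837
G1 X13.820 Y11.025
; layer 2
G0 Z5.009
G0 X11.969 Y10.105
G1 X8.526 Y12.393
G1 X4.823 Y10.554
G1 X4.565 Y6.428
G1 X8.008 Y4.141
G1 X11.710 Y5.980
G1 X11.969 Y10.105
; layer 3
G0 Z7.514
G0 X10.118 Y9.186
G1 X8.396 Y10.330
G1 X6.545 Y9.410
G1 X6.416 Y7.348
G1 X8.137 Y6.204
G1 X9.989 Y7.123
G1 X10.118 Y9.186
M2 ; end

The solid is a regular 6-sided pyramid, base circumscribed radius ≈ 8.27 mm, apex at z ≈ 10 mm. Slicing at Δz = 2.505 mm — 4 equal slices spanning the solid's height, so layer i sits at z = i·h/4 — gives 3 non-empty perimeters. Each is a 6-segment closed polygon; G0 lifts to the layer z and rapids to the start vertex, then G1 traces the edges. The cross-section shrinks linearly with z (the slice at the apex is degenerate and omitted).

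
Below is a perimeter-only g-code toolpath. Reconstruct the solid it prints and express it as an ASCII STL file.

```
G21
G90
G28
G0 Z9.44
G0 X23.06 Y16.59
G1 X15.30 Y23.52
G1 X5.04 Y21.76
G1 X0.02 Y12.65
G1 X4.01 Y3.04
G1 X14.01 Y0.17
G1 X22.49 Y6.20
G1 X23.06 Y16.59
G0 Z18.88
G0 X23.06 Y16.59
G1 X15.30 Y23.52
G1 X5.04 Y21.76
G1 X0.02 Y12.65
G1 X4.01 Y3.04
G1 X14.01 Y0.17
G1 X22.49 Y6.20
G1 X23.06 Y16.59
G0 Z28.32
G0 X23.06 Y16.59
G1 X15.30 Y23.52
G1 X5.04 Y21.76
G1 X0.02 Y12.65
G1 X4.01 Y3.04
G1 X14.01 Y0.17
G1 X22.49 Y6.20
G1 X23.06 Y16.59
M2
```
solid part
  facet normal 0.0000 0.0000 -1.0000
    outer loop
      vertex 5.04 21.76 0.00
      vertex 15.30 23.52 0.00
      vertex 23.06 16.59 0.00
    endloop
  endfacet
  facet normal 0.0000 0.0000 -1.0000
    outer loop
      vertex 0.02 12.65 0.00
      vertex 5.04 21.76 0.00
      vertex 23.06 16.59 0.00
    endloop
  endfacet
  facet normal 0.0000 0.0000 -1.0000
    outer loop
      vertex 4.01 3.04 0.00
      vertex 0.02 12.65 0.00
      vertex 23.06 16.59 0.00
    endloop
  endfacet
  facet normal 0.0000 0.0000 -1.0000
    outer loop
      vertex 14.01 0.17 0.00
      vertex 4.01 3.04 0.00
      vertex 23.06 16.59 0.00
    endloop
  endfacet
  facet normal 0.0000 0.0000 -1.0000
    outer loop
      vertex 22.49 6.20 0.00
      vertex 14.01 0.17 0.00
      vertex 23.06 16.59 0.00
    endloop
  endfacet
  facet normal 0.0000 0.0000 1.0000
    outer loop
      vertex 23.06 16.59 28.32
      vertex 15.30 23.52 28.32
      vertex 5.04 21.76 28.32
    endloop
  endfacet
  facet normal 0.0000 0.0000 1.0000
    outer loop
      vertex 23.06 16.59 28.32
      vertex 5.04 21.76 28.32
      vertex 0.02 12.65 28.32
    endloop
  endfacet
  facet normal 0.0000 0.0000 1.0000
    outer loop
      vertex 23.06 16.59 28.32
      vertex 0.02 12.65 28.32
      vertex 4.01 3.04 28.32
    endloop
  endfacet
  facet normal 0.0000 0.0000 1.0000
    outer loop
      vertex 23.06 16.59 28.32
      vertex 4.01 3.04 28.32
      vertex 14.01 0.17 28.32
    endloop
  endfacet
  facet normal 0.0000 0.0000 1.0000
    outer loop
      vertex 23.06 16.59 28.32
      vertex 14.01 0.17 28.32
      vertex 22.49 6.20 28.32
    endloop
  endfacet
  facet normal 0.6661 0.7459 0.0000
    outer loop
      vertex 23.06 16.59 0.00
      vertex 15.30 23.52 0.00
      vertex 15.30 23.52 28.32
    endloop
  endfacet
  facet normal 0.6661 0.7459 0.0000
    outer loop
      vertex 23.06 16.59 0.00
      vertex 15.30 23.52 28.32
      vertex 23.06 16.59 28.32
    endloop
  endfacet
  facet normal -0.1691 0.9856 0.0000
    outer loop
      vertex 15.30 23.52 0.00
      vertex 5.04 21.76 0.00
      vertex 5.04 21.76 28.32
    endloop
  endfacet
  facet normal -0.1691 0.9856 0.0000
    outer loop
      vertex 15.30 23.52 0.00
      vertex 5.04 21.76 28.32
      vertex 15.30 23.52 28.32
    endloop
  endfacet
  facet normal -0.8758 0.4826 0.0000
    outer loop
      vertex 5.04 21.76 0.00
      vertex 0.02 12.65 0.00
      vertex 0.02 12.65 28.32
    endloop
  endfacet
  facet normal -0.8758 0.4826 0.0000
    outer loop
      vertex 5.04 21.76 0.00
      vertex 0.02 12.65 28.32
      vertex 5.04 21.76 28.32
    endloop
  endfacet
  facet normal -0.9236 -0.3835 0.0000
    outer loop
      vertex 0.02 12.65 0.00
      vertex 4.01 3.04 0.00
      vertex 4.01 3.04 28.32
    endloop
  endfacet
  facet normal -0.9236 -0.3835 0.0000
    outer loop
      vertex 0.02 12.65 0.00
      vertex 4.01 3.04 28.32
      vertex 0.02 12.65 28.32
    endloop
  endfacet
  facet normal -0.2759 -0.9612 0.0000
    outer loop
      vertex 4.01 3.04 0.00
      vertex 14.01 0.17 0.00
      vertex 14.01 0.17 28.32
    endloop
  endfacet
  facet normal -0.2759 -0.9612 0.0000
    outer loop
      vertex 4.01 3.04 0.00
      vertex 14.01 0.17 28.32
      vertex 4.01 3.04 28.32
    endloop
  endfacet
  facet normal 0.5795 -0.8150 0.0000
    outer loop
      vertex 14.01 0.17 0.00
      vertex 22.49 6.20 0.00
      vertex 22.49 6.20 28.32
    endloop
  endfacet
  facet normal 0.5795 -0.8150 0.0000
    outer loop
      vertex 14.01 0.17 0.00
      vertex 22.49 6.20 28.32
      vertex 14.01 0.17 28.32
    endloop
  endfacet
  facet normal 0.9985 -0.0548 0.0000
    outer loop
      vertex 22.49 6.20 0.00
      vertex 23.06 16.59 0.00
      vertex 23.06 16.59 28.32
    endloop
  endfacet
  facet normal 0.9985 -0.0548 0.0000
    outer loop
      vertex 22.49 6.20 0.00
      vertex 23.06 16.59 28.32
      vertex 22.49 6.20 28.32
    endloop
  endfacet
endsolid part

The G0 Z moves step by Δz≈9.44 mm. Every layer's G1 loop is the same polygon, so the solid is a straight extrusion of it from z=0 to z≈28.3. Closing with flat bottom and top caps and triangulating gives 24 facets — a regular 7-sided prism (a cylinder approximated with 7 flat sides), circumscribed radius ≈ 12 mm, height ≈ 28.3 mm.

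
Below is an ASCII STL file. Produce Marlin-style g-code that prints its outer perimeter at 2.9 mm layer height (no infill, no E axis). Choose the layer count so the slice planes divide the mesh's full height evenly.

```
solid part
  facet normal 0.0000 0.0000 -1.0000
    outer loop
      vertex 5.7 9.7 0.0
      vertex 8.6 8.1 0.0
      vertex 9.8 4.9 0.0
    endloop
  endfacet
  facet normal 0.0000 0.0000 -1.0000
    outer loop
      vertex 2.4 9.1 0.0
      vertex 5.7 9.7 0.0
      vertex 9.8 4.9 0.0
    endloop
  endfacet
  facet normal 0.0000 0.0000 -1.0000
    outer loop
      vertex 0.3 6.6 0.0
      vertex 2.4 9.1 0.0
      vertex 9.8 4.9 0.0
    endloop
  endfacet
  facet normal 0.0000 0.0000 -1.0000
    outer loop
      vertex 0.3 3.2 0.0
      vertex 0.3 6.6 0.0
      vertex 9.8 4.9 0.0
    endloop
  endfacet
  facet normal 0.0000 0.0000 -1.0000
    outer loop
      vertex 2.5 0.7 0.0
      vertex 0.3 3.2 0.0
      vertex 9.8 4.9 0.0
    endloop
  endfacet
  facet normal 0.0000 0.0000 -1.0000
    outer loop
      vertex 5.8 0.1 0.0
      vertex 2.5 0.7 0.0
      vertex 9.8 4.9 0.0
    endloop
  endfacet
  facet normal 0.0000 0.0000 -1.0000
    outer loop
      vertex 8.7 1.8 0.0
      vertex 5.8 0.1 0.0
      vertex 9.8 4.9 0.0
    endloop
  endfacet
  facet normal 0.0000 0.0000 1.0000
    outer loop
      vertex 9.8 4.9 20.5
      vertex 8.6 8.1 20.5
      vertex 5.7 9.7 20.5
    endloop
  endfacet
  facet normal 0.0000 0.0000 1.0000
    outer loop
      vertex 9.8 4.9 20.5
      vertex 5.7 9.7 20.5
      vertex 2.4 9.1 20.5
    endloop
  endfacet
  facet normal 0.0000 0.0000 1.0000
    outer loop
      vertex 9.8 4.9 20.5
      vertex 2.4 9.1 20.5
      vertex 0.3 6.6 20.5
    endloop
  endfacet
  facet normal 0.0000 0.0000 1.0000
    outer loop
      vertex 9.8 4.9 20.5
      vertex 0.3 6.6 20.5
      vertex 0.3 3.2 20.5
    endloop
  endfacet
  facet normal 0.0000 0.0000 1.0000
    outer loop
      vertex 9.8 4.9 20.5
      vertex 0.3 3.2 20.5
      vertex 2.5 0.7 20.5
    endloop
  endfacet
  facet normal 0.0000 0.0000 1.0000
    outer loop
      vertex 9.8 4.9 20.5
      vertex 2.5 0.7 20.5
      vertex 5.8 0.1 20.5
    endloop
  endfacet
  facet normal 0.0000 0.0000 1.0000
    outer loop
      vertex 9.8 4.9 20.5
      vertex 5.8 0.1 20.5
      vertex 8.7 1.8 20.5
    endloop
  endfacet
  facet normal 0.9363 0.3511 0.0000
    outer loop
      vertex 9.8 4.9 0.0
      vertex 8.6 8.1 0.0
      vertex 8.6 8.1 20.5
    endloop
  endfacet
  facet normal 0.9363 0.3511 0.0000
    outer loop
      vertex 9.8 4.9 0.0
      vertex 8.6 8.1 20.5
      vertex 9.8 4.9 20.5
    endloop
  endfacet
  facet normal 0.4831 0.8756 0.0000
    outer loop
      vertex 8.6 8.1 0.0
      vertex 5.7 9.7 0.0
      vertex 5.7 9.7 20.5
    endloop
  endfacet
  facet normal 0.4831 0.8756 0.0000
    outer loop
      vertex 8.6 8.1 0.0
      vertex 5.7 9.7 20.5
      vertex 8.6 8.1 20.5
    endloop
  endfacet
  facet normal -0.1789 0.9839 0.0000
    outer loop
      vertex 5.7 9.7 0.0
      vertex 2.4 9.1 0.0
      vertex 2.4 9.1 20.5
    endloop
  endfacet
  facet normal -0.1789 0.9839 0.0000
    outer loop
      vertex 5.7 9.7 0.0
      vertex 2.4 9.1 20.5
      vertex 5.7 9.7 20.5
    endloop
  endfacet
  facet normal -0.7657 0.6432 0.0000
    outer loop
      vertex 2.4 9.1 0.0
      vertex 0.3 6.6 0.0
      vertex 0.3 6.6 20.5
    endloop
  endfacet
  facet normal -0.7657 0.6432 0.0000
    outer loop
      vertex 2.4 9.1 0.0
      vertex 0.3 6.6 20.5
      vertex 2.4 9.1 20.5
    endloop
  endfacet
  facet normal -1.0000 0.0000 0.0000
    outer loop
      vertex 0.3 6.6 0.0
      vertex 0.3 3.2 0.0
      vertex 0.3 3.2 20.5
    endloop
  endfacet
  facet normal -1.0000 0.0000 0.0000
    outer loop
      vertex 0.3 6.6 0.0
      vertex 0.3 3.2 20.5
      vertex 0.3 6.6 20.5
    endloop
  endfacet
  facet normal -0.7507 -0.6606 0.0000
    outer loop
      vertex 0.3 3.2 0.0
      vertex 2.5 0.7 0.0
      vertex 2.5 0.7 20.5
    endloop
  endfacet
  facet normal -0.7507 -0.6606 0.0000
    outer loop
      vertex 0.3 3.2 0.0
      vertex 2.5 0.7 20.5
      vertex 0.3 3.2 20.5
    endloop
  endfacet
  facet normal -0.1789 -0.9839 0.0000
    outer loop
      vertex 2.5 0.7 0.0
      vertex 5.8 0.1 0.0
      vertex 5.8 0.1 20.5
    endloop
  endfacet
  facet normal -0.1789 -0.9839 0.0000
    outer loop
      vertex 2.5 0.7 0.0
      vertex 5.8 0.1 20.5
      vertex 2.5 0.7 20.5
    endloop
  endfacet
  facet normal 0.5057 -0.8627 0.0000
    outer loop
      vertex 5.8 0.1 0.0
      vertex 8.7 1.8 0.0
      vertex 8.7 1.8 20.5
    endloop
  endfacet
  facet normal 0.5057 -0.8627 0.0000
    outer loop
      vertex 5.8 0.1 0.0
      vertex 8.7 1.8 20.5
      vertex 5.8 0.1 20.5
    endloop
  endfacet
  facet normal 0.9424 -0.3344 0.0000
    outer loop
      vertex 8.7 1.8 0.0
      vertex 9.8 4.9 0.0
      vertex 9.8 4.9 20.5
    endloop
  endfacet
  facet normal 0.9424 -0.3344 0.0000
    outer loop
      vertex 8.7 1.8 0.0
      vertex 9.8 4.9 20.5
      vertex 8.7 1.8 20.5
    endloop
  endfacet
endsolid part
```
; perimeter-only toolpath
G21 ; units = mm
G90 ; absolute positioning
G28 ; home
; layer 1
G0 Z2.9
G0 X9.8 Y4.9
G1 X8.6 Y8.1
G1 X5.7 Y9.7
G1 X2.4 Y9.1
G1 X0.3 Y6.6
G1 X0.3 Y3.2
G1 X2.5 Y0.7
G1 X5.8 Y0.1
G1 X8.7 Y1.8
G1 X9.8 Y4.9
; layer 2
G0 Z5.9
G0 X9.8 Y4.9
G1 X8.6 Y8.1
G1 X5.7 Y9.7
G1 X2.4 Y9.1
G1 X0.3 Y6.6
G1 X0.3 Y3.2
G1 X2.5 Y0.7
G1 X5.8 Y0.1
G1 X8.7 Y1.8
G1 X9.8 Y4.9
; layer 3
G0 Z8.8
G0 X9.8 Y4.9
G1 X8.6 Y8.1
G1 X5.7 Y9.7
G1 X2.4 Y9.1
G1 X0.3 Y6.6
G1 X0.3 Y3.2
G1 X2.5 Y0.7
G1 X5.8 Y0.1
G1 X8.7 Y1.8
G1 X9.8 Y4.9
; layer 4
G0 Z11.7
G0 X9.8 Y4.9
G1 X8.6 Y8.1
G1 X5.7 Y9.7
G1 X2.4 Y9.1
G1 X0.3 Y6.6
G1 X0.3 Y3.2
G1 X2.5 Y0.7
G1 X5.8 Y0.1
G1 X8.7 Y1.8
G1 X9.8 Y4.9
; layer 5
G0 Z14.6
G0 X9.8 Y4.9
G1 X8.6 Y8.1
G1 X5.7 Y9.7
G1 X2.4 Y9.1
G1 X0.3 Y6.6
G1 X0.3 Y3.2
G1 X2.5 Y0.7
G1 X5.8 Y0.1
G1 X8.7 Y1.8
G1 X9.8 Y4.9
; layer 6
G0 Z17.6
G0 X9.8 Y4.9
G1 X8.6 Y8.1
G1 X5.7 Y9.7
G1 X2.4 Y9.1
G1 X0.3 Y6.6
G1 X0.3 Y3.2
G1 X2.5 Y0.7
G1 X5.8 Y0.1
G1 X8.7 Y1.8
G1 X9.8 Y4.9
; layer 7
G0 Z20.5
G0 X9.8 Y4.9
G1 X8.6 Y8.1
G1 X5.7 Y9.7
G1 X2.4 Y9.1
G1 X0.3 Y6.6
G1 X0.3 Y3.2
G1 X2.5 Y0.7
G1 X5.8 Y0.1
G1 X8.7 Y1.8
G1 X9.8 Y4.9
M2 ; end

The solid is a regular 9-sided prism (a cylinder approximated with 9 flat sides), circumscribed radius ≈ 4.9 mm, height ≈ 20.5 mm. Slicing at Δz = 2.9 mm — 7 equal slices spanning the solid's height, so layer i sits at z = i·h/7 — gives 7 non-empty perimeters. Each is a 9-segment closed polygon; G0 lifts to the layer z and rapids to the start vertex, then G1 traces the edges.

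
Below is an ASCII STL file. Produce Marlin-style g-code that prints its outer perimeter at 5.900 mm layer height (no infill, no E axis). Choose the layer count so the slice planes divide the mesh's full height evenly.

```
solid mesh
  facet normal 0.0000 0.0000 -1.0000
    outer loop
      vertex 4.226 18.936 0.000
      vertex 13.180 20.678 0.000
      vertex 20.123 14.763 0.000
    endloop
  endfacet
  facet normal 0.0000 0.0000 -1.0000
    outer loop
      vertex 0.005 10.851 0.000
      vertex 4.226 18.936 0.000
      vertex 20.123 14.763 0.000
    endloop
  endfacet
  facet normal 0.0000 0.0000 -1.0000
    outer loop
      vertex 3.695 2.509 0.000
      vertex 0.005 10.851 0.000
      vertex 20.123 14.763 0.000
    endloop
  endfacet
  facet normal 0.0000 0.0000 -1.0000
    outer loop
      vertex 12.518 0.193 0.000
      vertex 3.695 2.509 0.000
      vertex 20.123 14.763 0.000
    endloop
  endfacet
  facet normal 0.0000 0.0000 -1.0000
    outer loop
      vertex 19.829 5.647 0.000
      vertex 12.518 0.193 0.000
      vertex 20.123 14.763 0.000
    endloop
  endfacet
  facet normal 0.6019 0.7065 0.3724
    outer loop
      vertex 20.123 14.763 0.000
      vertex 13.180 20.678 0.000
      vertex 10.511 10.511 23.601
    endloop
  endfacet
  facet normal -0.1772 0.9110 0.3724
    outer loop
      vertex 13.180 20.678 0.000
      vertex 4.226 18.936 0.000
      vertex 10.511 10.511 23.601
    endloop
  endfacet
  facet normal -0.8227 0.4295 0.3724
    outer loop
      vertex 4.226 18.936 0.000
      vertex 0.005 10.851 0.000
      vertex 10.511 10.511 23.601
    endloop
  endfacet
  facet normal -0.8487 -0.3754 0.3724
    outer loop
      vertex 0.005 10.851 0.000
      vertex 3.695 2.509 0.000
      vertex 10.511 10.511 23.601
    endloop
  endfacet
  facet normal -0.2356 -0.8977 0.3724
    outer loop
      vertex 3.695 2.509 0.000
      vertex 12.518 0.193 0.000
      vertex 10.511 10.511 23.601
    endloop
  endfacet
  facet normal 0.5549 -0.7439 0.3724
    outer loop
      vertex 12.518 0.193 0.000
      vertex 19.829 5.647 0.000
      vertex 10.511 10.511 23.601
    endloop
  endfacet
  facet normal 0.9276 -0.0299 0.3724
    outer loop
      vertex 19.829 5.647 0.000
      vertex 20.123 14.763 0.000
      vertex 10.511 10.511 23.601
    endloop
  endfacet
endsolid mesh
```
; perimeter-only toolpath
G21 ; units = mm
G90 ; absolute positioning
G28 ; home
; layer 1
G0 Z5.900
G0 X17.720 Y13.700
G1 X12.513 Y18.136
G1 X5.797 Y16.830
G1 X2.631 Y10.766
G1 X5.399 Y4.509
G1 X12.016 Y2.772
G1 X17.500 Y6.863
G1 X17.720 Y13.700
; layer 2
G0 Z11.800
G0 X15.317 Y12.637
G1 X11.845 Y15.595
G1 X7.368 Y14.723
G1 X5.258 Y10.681
G1 X7.103 Y6.510
G1 X11.514 Y5.352
G1 X15.170 Y8.079
G1 X15.317 Y12.637
; layer 3
G0 Z17.701
G0 X12.914 Y11.574
G1 X11.178 Y13.053
G1 X8.940 Y12.617
G1 X7.884 Y10.596
G1 X8.807 Y8.510
G1 X11.013 Y7.931
G1 X12.840 Y9.295
G1 X12.914 Y11.574
M2 ; end

The solid is a regular 7-sided pyramid, base circumscribed radius ≈ 10.5 mm, apex at z ≈ 23.6 mm. Slicing at Δz = 5.900 mm — 4 equal slices spanning the solid's height, so layer i sits at z = i·h/4 — gives 3 non-empty perimeters. Each is a 7-segment closed polygon; G0 lifts to the layer z and rapids to the start vertex, then G1 traces the edges. The cross-section shrinks linearly with z (the slice at the apex is degenerate and omitted).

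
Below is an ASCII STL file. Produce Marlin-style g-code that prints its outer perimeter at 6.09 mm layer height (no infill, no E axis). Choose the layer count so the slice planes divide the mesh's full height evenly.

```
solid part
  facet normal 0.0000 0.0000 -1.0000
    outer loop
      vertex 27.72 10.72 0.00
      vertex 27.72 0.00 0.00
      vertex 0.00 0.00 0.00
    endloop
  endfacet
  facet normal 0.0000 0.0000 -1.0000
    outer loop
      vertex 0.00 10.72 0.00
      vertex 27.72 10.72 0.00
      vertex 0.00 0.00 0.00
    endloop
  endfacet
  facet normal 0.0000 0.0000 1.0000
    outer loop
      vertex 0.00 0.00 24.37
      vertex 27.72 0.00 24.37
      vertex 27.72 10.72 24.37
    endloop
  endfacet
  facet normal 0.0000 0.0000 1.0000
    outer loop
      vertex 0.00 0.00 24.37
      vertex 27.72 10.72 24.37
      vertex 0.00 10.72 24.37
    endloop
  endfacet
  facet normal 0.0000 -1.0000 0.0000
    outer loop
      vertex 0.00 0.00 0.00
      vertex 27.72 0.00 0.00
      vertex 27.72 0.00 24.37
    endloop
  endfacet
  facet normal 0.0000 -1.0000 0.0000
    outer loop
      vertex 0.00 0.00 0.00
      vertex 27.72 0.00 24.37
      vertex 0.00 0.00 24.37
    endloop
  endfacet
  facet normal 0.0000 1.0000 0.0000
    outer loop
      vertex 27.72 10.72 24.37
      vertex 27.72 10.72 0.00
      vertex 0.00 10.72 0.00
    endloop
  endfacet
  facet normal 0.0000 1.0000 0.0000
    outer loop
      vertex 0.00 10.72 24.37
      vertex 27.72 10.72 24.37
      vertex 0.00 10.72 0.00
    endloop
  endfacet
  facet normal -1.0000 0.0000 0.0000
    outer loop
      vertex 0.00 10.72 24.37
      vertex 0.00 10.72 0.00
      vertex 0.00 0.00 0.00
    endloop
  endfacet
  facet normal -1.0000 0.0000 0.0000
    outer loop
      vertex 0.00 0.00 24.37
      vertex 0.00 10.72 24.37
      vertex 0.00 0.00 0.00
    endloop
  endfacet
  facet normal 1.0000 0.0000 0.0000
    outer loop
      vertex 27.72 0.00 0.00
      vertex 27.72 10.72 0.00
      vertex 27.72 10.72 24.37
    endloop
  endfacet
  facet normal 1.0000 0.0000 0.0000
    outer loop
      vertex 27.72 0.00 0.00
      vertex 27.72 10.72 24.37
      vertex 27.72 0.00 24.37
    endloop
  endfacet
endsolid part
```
; perimeter-only toolpath
G21 ; units = mm
G90 ; absolute positioning
G28 ; home
; layer 1
G0 Z6.09
G0 X0.00 Y0.00
G1 X27.72 Y0.00
G1 X27.72 Y10.72
G1 X0.00 Y10.72
G1 X0.00 Y0.00
; layer 2
G0 Z12.19
G0 X0.00 Y0.00
G1 X27.72 Y0.00
G1 X27.72 Y10.72
G1 X0.00 Y10.72
G1 X0.00 Y0.00
; layer 3
G0 Z18.28
G0 X0.00 Y0.00
G1 X27.72 Y0.00
G1 X27.72 Y10.72
G1 X0.00 Y10.72
G1 X0.00 Y0.00
; layer 4
G0 Z24.37
G0 X0.00 Y0.00
G1 X27.72 Y0.00
G1 X27.72 Y10.72
G1 X0.00 Y10.72
G1 X0.00 Y0.00
M2 ; end

The solid is a rectangular box, roughly 27.7 × 10.7 mm footprint and 24.4 mm tall. Slicing at Δz = 6.09 mm — 4 equal slices spanning the solid's height, so layer i sits at z = i·h/4 — gives 4 non-empty perimeters. Each is a 4-segment closed polygon; G0 lifts to the layer z and rapids to the start vertex, then G1 traces the edges.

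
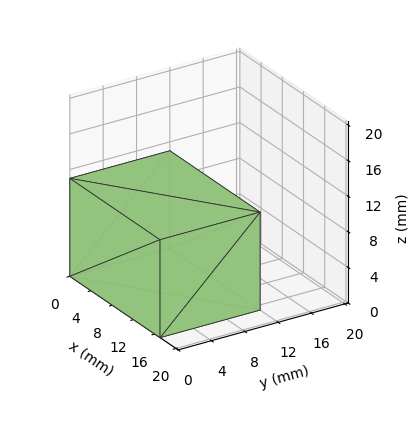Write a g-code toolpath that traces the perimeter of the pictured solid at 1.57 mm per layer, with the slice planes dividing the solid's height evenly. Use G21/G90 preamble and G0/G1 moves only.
Reading the render: the shape is a rectangular box, roughly 17 × 12 mm footprint and 11 mm tall (dimensions read to the nearest mm from the axis ticks). For the g-code, the solid's height is divided into equal slices at the stated Δz and each level perimeter traced with G1 moves after a G0 lift.

; perimeter-only toolpath
G21 ; units = mm
G90 ; absolute positioning
G28 ; home
; layer 1
G0 Z1.57
G0 X0.00 Y0.00
G1 X17.00 Y0.00
G1 X17.00 Y12.00
G1 X0.00 Y12.00
G1 X0.00 Y0.00
; layer 2
G0 Z3.14
G0 X0.00 Y0.00
G1 X17.00 Y0.00
G1 X17.00 Y12.00
G1 X0.00 Y12.00
G1 X0.00 Y0.00
; layer 3
G0 Z4.71
G0 X0.00 Y0.00
G1 X17.00 Y0.00
G1 X17.00 Y12.00
G1 X0.00 Y12.00
G1 X0.00 Y0.00
; layer 4
G0 Z6.29
G0 X0.00 Y0.00
G1 X17.00 Y0.00
G1 X17.00 Y12.00
G1 X0.00 Y12.00
G1 X0.00 Y0.00
; layer 5
G0 Z7.86
G0 X0.00 Y0.00
G1 X17.00 Y0.00
G1 X17.00 Y12.00
G1 X0.00 Y12.00
G1 X0.00 Y0.00
; layer 6
G0 Z9.43
G0 X0.00 Y0.00
G1 X17.00 Y0.00
G1 X17.00 Y12.00
G1 X0.00 Y12.00
G1 X0.00 Y0.00
; layer 7
G0 Z11.00
G0 X0.00 Y0.00
G1 X17.00 Y0.00
G1 X17.00 Y12.00
G1 X0.00 Y12.00
G1 X0.00 Y0.00
M2 ; end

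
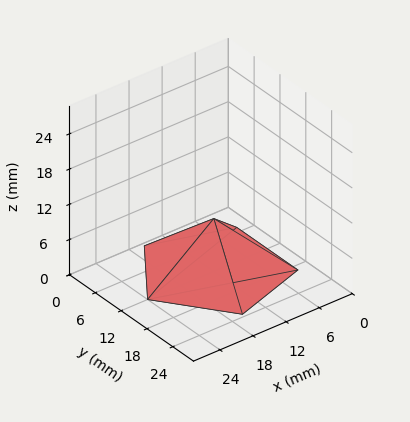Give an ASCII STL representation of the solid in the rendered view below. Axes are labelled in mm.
Reading the render: the shape is a regular 5-sided pyramid, base circumscribed radius ≈ 12 mm, apex at z ≈ 9 mm (dimensions read to the nearest mm from the axis ticks). For the STL, each face is triangulated and given an outward normal.

solid part
  facet normal 0.0000 0.0000 -1.0000
    outer loop
      vertex 2.3 19.1 0.0
      vertex 15.7 23.4 0.0
      vertex 24.0 12.0 0.0
    endloop
  endfacet
  facet normal 0.0000 0.0000 -1.0000
    outer loop
      vertex 2.3 4.9 0.0
      vertex 2.3 19.1 0.0
      vertex 24.0 12.0 0.0
    endloop
  endfacet
  facet normal 0.0000 0.0000 -1.0000
    outer loop
      vertex 15.7 0.6 0.0
      vertex 2.3 4.9 0.0
      vertex 24.0 12.0 0.0
    endloop
  endfacet
  facet normal 0.5498 0.4003 0.7331
    outer loop
      vertex 24.0 12.0 0.0
      vertex 15.7 23.4 0.0
      vertex 12.0 12.0 9.0
    endloop
  endfacet
  facet normal -0.2075 0.6468 0.7339
    outer loop
      vertex 15.7 23.4 0.0
      vertex 2.3 19.1 0.0
      vertex 12.0 12.0 9.0
    endloop
  endfacet
  facet normal -0.6802 0.0000 0.7331
    outer loop
      vertex 2.3 19.1 0.0
      vertex 2.3 4.9 0.0
      vertex 12.0 12.0 9.0
    endloop
  endfacet
  facet normal -0.2075 -0.6468 0.7339
    outer loop
      vertex 2.3 4.9 0.0
      vertex 15.7 0.6 0.0
      vertex 12.0 12.0 9.0
    endloop
  endfacet
  facet normal 0.5498 -0.4003 0.7331
    outer loop
      vertex 15.7 0.6 0.0
      vertex 24.0 12.0 0.0
      vertex 12.0 12.0 9.0
    endloop
  endfacet
endsolid part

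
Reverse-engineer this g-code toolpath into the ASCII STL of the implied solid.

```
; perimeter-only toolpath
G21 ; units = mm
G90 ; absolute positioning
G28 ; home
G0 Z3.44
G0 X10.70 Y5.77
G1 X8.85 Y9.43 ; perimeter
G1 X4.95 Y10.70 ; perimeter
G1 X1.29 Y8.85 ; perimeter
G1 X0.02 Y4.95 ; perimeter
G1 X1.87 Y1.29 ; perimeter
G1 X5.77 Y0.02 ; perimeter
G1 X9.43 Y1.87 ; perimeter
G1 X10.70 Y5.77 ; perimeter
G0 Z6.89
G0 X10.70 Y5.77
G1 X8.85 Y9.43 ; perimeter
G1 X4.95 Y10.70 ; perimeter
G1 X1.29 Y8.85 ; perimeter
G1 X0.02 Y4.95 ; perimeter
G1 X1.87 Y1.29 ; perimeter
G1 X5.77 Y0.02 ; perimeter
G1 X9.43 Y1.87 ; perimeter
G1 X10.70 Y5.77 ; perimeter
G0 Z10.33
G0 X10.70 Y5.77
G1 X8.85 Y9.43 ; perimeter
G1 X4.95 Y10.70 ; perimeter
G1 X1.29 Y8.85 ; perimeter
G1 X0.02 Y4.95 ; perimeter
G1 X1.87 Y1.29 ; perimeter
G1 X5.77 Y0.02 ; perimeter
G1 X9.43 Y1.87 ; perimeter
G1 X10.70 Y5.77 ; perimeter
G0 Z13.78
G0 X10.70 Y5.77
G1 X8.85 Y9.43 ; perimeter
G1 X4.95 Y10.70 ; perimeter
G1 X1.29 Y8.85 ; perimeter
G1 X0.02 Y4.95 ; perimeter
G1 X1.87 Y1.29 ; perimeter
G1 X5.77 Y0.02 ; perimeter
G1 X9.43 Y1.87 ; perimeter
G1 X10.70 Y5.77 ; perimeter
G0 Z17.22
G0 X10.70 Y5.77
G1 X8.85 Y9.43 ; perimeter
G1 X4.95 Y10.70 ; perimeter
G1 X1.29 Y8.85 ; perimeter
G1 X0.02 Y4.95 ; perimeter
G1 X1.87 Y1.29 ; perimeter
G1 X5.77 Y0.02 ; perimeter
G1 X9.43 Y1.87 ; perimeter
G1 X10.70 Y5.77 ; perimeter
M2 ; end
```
solid part
  facet normal 0.0000 0.0000 -1.0000
    outer loop
      vertex 4.95 10.70 0.00
      vertex 8.85 9.43 0.00
      vertex 10.70 5.77 0.00
    endloop
  endfacet
  facet normal 0.0000 0.0000 -1.0000
    outer loop
      vertex 1.29 8.85 0.00
      vertex 4.95 10.70 0.00
      vertex 10.70 5.77 0.00
    endloop
  endfacet
  facet normal 0.0000 0.0000 -1.0000
    outer loop
      vertex 0.02 4.95 0.00
      vertex 1.29 8.85 0.00
      vertex 10.70 5.77 0.00
    endloop
  endfacet
  facet normal 0.0000 0.0000 -1.0000
    outer loop
      vertex 1.87 1.29 0.00
      vertex 0.02 4.95 0.00
      vertex 10.70 5.77 0.00
    endloop
  endfacet
  facet normal 0.0000 0.0000 -1.0000
    outer loop
      vertex 5.77 0.02 0.00
      vertex 1.87 1.29 0.00
      vertex 10.70 5.77 0.00
    endloop
  endfacet
  facet normal 0.0000 0.0000 -1.0000
    outer loop
      vertex 9.43 1.87 0.00
      vertex 5.77 0.02 0.00
      vertex 10.70 5.77 0.00
    endloop
  endfacet
  facet normal 0.0000 0.0000 1.0000
    outer loop
      vertex 10.70 5.77 17.22
      vertex 8.85 9.43 17.22
      vertex 4.95 10.70 17.22
    endloop
  endfacet
  facet normal 0.0000 0.0000 1.0000
    outer loop
      vertex 10.70 5.77 17.22
      vertex 4.95 10.70 17.22
      vertex 1.29 8.85 17.22
    endloop
  endfacet
  facet normal 0.0000 0.0000 1.0000
    outer loop
      vertex 10.70 5.77 17.22
      vertex 1.29 8.85 17.22
      vertex 0.02 4.95 17.22
    endloop
  endfacet
  facet normal 0.0000 0.0000 1.0000
    outer loop
      vertex 10.70 5.77 17.22
      vertex 0.02 4.95 17.22
      vertex 1.87 1.29 17.22
    endloop
  endfacet
  facet normal 0.0000 0.0000 1.0000
    outer loop
      vertex 10.70 5.77 17.22
      vertex 1.87 1.29 17.22
      vertex 5.77 0.02 17.22
    endloop
  endfacet
  facet normal 0.0000 0.0000 1.0000
    outer loop
      vertex 10.70 5.77 17.22
      vertex 5.77 0.02 17.22
      vertex 9.43 1.87 17.22
    endloop
  endfacet
  facet normal 0.8925 0.4511 0.0000
    outer loop
      vertex 10.70 5.77 0.00
      vertex 8.85 9.43 0.00
      vertex 8.85 9.43 17.22
    endloop
  endfacet
  facet normal 0.8925 0.4511 0.0000
    outer loop
      vertex 10.70 5.77 0.00
      vertex 8.85 9.43 17.22
      vertex 10.70 5.77 17.22
    endloop
  endfacet
  facet normal 0.3096 0.9509 0.0000
    outer loop
      vertex 8.85 9.43 0.00
      vertex 4.95 10.70 0.00
      vertex 4.95 10.70 17.22
    endloop
  endfacet
  facet normal 0.3096 0.9509 0.0000
    outer loop
      vertex 8.85 9.43 0.00
      vertex 4.95 10.70 17.22
      vertex 8.85 9.43 17.22
    endloop
  endfacet
  facet normal -0.4511 0.8925 0.0000
    outer loop
      vertex 4.95 10.70 0.00
      vertex 1.29 8.85 0.00
      vertex 1.29 8.85 17.22
    endloop
  endfacet
  facet normal -0.4511 0.8925 0.0000
    outer loop
      vertex 4.95 10.70 0.00
      vertex 1.29 8.85 17.22
      vertex 4.95 10.70 17.22
    endloop
  endfacet
  facet normal -0.9509 0.3096 0.0000
    outer loop
      vertex 1.29 8.85 0.00
      vertex 0.02 4.95 0.00
      vertex 0.02 4.95 17.22
    endloop
  endfacet
  facet normal -0.9509 0.3096 0.0000
    outer loop
      vertex 1.29 8.85 0.00
      vertex 0.02 4.95 17.22
      vertex 1.29 8.85 17.22
    endloop
  endfacet
  facet normal -0.8925 -0.4511 0.0000
    outer loop
      vertex 0.02 4.95 0.00
      vertex 1.87 1.29 0.00
      vertex 1.87 1.29 17.22
    endloop
  endfacet
  facet normal -0.8925 -0.4511 0.0000
    outer loop
      vertex 0.02 4.95 0.00
      vertex 1.87 1.29 17.22
      vertex 0.02 4.95 17.22
    endloop
  endfacet
  facet normal -0.3096 -0.9509 0.0000
    outer loop
      vertex 1.87 1.29 0.00
      vertex 5.77 0.02 0.00
      vertex 5.77 0.02 17.22
    endloop
  endfacet
  facet normal -0.3096 -0.9509 0.0000
    outer loop
      vertex 1.87 1.29 0.00
      vertex 5.77 0.02 17.22
      vertex 1.87 1.29 17.22
    endloop
  endfacet
  facet normal 0.4511 -0.8925 0.0000
    outer loop
      vertex 5.77 0.02 0.00
      vertex 9.43 1.87 0.00
      vertex 9.43 1.87 17.22
    endloop
  endfacet
  facet normal 0.4511 -0.8925 0.0000
    outer loop
      vertex 5.77 0.02 0.00
      vertex 9.43 1.87 17.22
      vertex 5.77 0.02 17.22
    endloop
  endfacet
  facet normal 0.9509 -0.3096 0.0000
    outer loop
      vertex 9.43 1.87 0.00
      vertex 10.70 5.77 0.00
      vertex 10.70 5.77 17.22
    endloop
  endfacet
  facet normal 0.9509 -0.3096 0.0000
    outer loop
      vertex 9.43 1.87 0.00
      vertex 10.70 5.77 17.22
      vertex 9.43 1.87 17.22
    endloop
  endfacet
endsolid part

The G0 Z moves step by Δz≈3.44 mm. Every layer's G1 loop is the same polygon, so the solid is a straight extrusion of it from z=0 to z≈17.2. Closing with flat bottom and top caps and triangulating gives 28 facets — a regular 8-sided prism (a cylinder approximated with 8 flat sides), circumscribed radius ≈ 5.36 mm, height ≈ 17.2 mm.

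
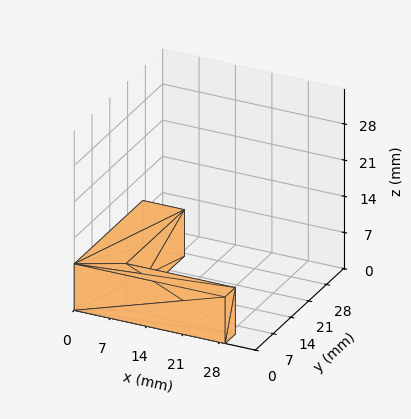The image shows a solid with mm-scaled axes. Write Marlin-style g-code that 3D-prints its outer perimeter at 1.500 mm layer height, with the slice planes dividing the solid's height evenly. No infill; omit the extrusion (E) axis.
Reading the render: the shape is an L-shaped prism: outer 29 × 27 mm, arm thicknesses ≈ 4 mm (horizontal) and 8 mm (vertical), extruded 9 mm in z (dimensions read to the nearest mm from the axis ticks). For the g-code, the solid's height is divided into equal slices at the stated Δz and each level perimeter traced with G1 moves after a G0 lift.

; perimeter-only toolpath
G21 ; units = mm
G90 ; absolute positioning
G28 ; home
; layer 1
G0 Z1.500
G0 X0.000 Y0.000
G1 X29.000 Y0.000
G1 X29.000 Y4.000
G1 X8.000 Y4.000
G1 X8.000 Y27.000
G1 X0.000 Y27.000
G1 X0.000 Y0.000
; layer 2
G0 Z3.000
G0 X0.000 Y0.000
G1 X29.000 Y0.000
G1 X29.000 Y4.000
G1 X8.000 Y4.000
G1 X8.000 Y27.000
G1 X0.000 Y27.000
G1 X0.000 Y0.000
; layer 3
G0 Z4.500
G0 X0.000 Y0.000
G1 X29.000 Y0.000
G1 X29.000 Y4.000
G1 X8.000 Y4.000
G1 X8.000 Y27.000
G1 X0.000 Y27.000
G1 X0.000 Y0.000
; layer 4
G0 Z6.000
G0 X0.000 Y0.000
G1 X29.000 Y0.000
G1 X29.000 Y4.000
G1 X8.000 Y4.000
G1 X8.000 Y27.000
G1 X0.000 Y27.000
G1 X0.000 Y0.000
; layer 5
G0 Z7.500
G0 X0.000 Y0.000
G1 X29.000 Y0.000
G1 X29.000 Y4.000
G1 X8.000 Y4.000
G1 X8.000 Y27.000
G1 X0.000 Y27.000
G1 X0.000 Y0.000
; layer 6
G0 Z9.000
G0 X0.000 Y0.000
G1 X29.000 Y0.000
G1 X29.000 Y4.000
G1 X8.000 Y4.000
G1 X8.000 Y27.000
G1 X0.000 Y27.000
G1 X0.000 Y0.000
M2 ; end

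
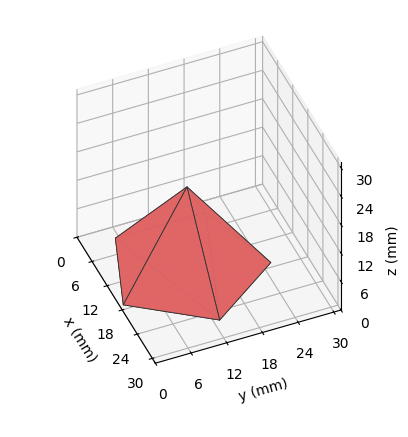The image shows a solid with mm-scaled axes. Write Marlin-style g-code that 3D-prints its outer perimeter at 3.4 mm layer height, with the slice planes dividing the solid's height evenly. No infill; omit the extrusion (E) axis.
Reading the render: the shape is a regular 5-sided pyramid, base circumscribed radius ≈ 13 mm, apex at z ≈ 17 mm (dimensions read to the nearest mm from the axis ticks). For the g-code, the solid's height is divided into equal slices at the stated Δz and each level perimeter traced with G1 moves after a G0 lift.

; perimeter-only toolpath
G21 ; units = mm
G90 ; absolute positioning
G28 ; home
; layer 1
G0 Z3.4
G0 X23.4 Y13.0
G1 X16.2 Y22.9
G1 X4.6 Y19.1
G1 X4.6 Y6.9
G1 X16.2 Y3.1
G1 X23.4 Y13.0
; layer 2
G0 Z6.8
G0 X20.8 Y13.0
G1 X15.4 Y20.4
G1 X6.7 Y17.6
G1 X6.7 Y8.4
G1 X15.4 Y5.6
G1 X20.8 Y13.0
; layer 3
G0 Z10.2
G0 X18.2 Y13.0
G1 X14.6 Y18.0
G1 X8.8 Y16.0
G1 X8.8 Y10.0
G1 X14.6 Y8.0
G1 X18.2 Y13.0
; layer 4
G0 Z13.6
G0 X15.6 Y13.0
G1 X13.8 Y15.5
G1 X10.9 Y14.5
G1 X10.9 Y11.5
G1 X13.8 Y10.5
G1 X15.6 Y13.0
M2 ; end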